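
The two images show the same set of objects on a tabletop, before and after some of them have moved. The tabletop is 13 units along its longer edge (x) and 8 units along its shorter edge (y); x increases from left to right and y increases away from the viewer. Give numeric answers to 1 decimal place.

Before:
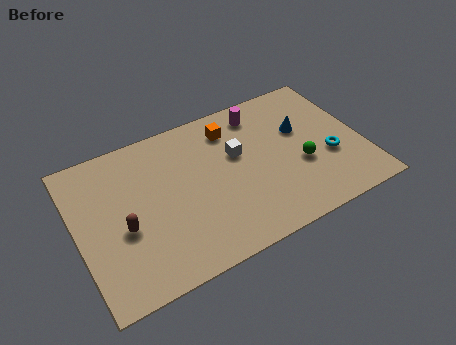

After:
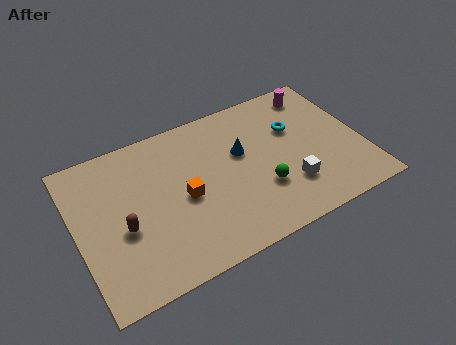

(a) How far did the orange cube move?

3.7

From (7.3, 6.4) to (4.8, 3.7), the orange cube covered √(2.5² + 2.7²) ≈ 3.7 units.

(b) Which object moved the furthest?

the orange cube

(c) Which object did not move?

the brown capsule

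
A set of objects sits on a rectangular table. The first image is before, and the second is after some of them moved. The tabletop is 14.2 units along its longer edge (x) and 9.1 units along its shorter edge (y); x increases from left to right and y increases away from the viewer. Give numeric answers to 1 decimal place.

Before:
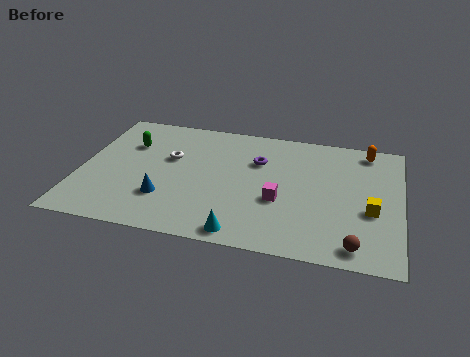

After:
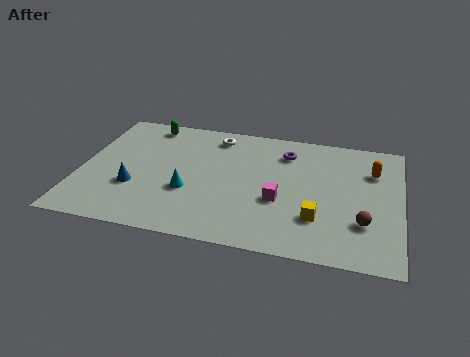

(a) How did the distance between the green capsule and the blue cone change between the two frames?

+0.7

Before: roughly 4.2 units apart; after: 4.9. That's 0.7 units further apart.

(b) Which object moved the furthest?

the cyan cone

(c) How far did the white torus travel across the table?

2.8

The white torus was near (3.9, 5.6) before and (5.8, 7.7) after, so it travelled √(1.9² + 2.1²) ≈ 2.8 units.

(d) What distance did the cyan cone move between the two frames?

3.5

The cyan cone was near (7.4, 0.9) before and (4.9, 3.3) after, so it travelled √(2.5² + 2.4²) ≈ 3.5 units.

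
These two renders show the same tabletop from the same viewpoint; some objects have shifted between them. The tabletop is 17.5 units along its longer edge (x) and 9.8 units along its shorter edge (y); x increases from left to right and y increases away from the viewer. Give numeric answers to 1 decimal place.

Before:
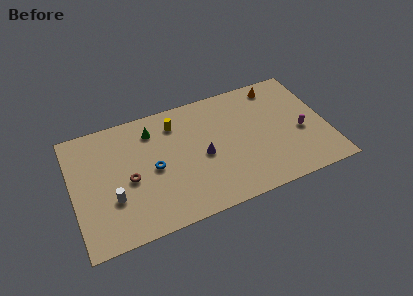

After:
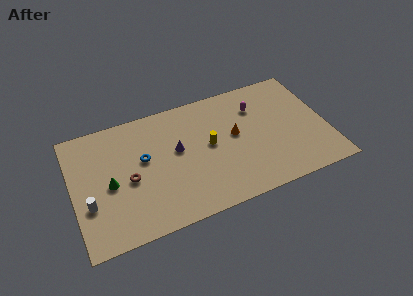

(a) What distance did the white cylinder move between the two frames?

1.6

From (2.6, 3.3) to (1.0, 3.4), the white cylinder covered √(1.6² + 0.1²) ≈ 1.6 units.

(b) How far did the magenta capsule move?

4.2

The magenta capsule moved from about (15.7, 4.1) to (12.9, 7.2), a distance of √(2.8² + 3.1²) ≈ 4.2.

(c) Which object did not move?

the brown torus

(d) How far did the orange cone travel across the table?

4.5

From (14.5, 8.5) to (11.2, 5.4), the orange cone covered √(3.3² + 3.1²) ≈ 4.5 units.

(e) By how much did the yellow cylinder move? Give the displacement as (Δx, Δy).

(2.1, -2.6)

The yellow cylinder was at about (7.3, 7.8) and moved to about (9.4, 5.2).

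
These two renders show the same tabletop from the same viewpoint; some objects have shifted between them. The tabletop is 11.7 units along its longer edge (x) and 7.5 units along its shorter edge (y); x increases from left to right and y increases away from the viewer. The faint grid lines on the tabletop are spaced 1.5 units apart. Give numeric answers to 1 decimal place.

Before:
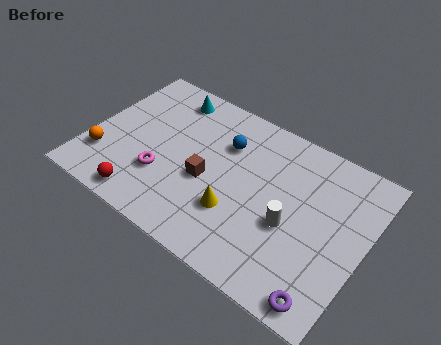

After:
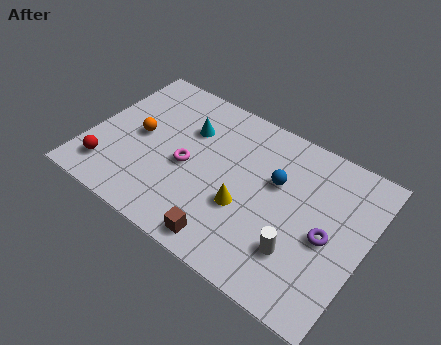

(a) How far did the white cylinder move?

1.1

From (8.7, 3.1) to (9.2, 2.1), the white cylinder covered √(0.5² + 1.0²) ≈ 1.1 units.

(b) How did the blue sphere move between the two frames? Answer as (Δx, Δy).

(2.3, -0.6)

The blue sphere was at about (5.5, 5.3) and moved to about (7.8, 4.7).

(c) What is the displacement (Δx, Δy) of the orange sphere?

(1.2, 1.8)

The orange sphere started near (0.8, 2.0) and ended near (2.0, 3.8).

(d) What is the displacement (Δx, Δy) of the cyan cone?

(1.1, -1.2)

From the two frames, the cyan cone sits at roughly (2.8, 6.4) before and (3.9, 5.2) after.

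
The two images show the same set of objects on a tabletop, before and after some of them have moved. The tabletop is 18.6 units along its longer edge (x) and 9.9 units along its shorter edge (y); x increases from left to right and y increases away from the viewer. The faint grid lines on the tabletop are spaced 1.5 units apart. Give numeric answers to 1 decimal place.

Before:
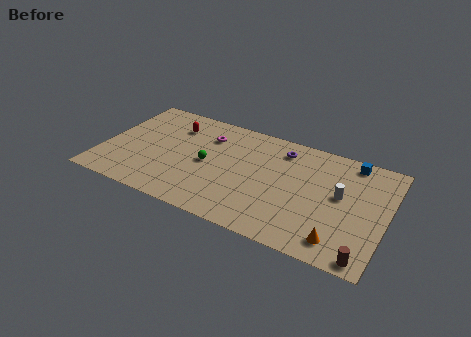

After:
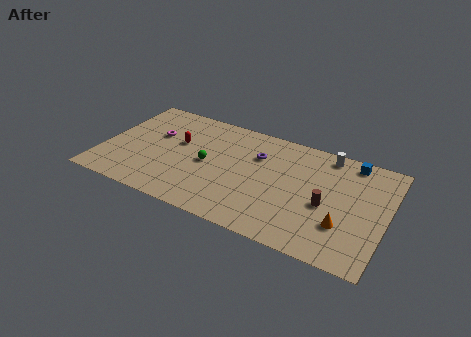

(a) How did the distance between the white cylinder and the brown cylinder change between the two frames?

-0.5

The distance was about 5.0 in the first image and 4.5 in the second, so they moved 0.5 units closer together.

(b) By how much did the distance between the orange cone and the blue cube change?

-1.4

They were about 7.2 units apart before and 5.8 after — 1.4 units closer together.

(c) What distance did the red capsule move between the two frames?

1.6

The red capsule moved from about (4.3, 7.5) to (4.8, 6.0), a distance of √(0.5² + 1.5²) ≈ 1.6.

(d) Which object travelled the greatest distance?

the brown cylinder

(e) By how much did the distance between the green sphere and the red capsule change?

-1.3

The distance was about 3.7 in the first image and 2.4 in the second, so they moved 1.3 units closer together.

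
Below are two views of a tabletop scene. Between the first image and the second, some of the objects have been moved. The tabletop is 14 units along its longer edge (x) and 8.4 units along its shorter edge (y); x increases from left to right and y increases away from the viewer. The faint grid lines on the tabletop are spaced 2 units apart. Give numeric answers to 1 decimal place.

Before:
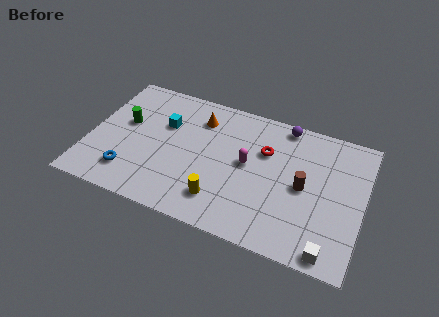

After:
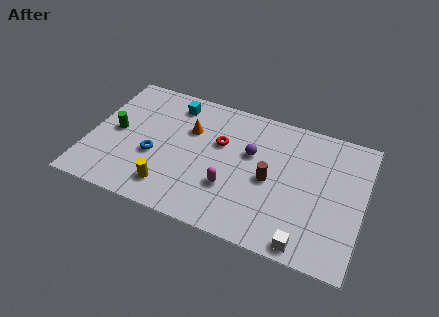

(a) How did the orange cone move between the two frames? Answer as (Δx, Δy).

(-0.4, -0.9)

The orange cone started near (5.4, 6.5) and ended near (5.0, 5.6).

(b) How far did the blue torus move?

1.9

The blue torus was near (2.3, 1.8) before and (3.4, 3.3) after, so it travelled √(1.1² + 1.5²) ≈ 1.9 units.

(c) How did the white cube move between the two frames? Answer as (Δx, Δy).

(-1.2, 0.0)

The white cube started near (12.6, 0.8) and ended near (11.4, 0.8).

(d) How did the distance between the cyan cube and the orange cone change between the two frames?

-0.3

Before: roughly 2.0 units apart; after: 1.7. That's 0.3 units closer together.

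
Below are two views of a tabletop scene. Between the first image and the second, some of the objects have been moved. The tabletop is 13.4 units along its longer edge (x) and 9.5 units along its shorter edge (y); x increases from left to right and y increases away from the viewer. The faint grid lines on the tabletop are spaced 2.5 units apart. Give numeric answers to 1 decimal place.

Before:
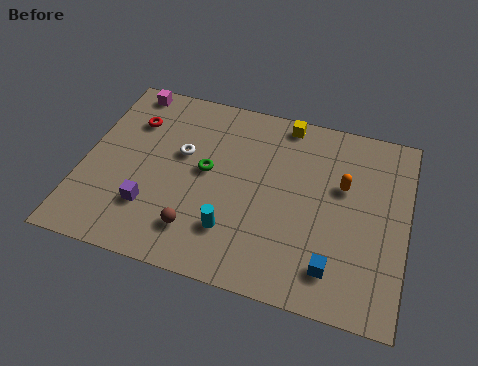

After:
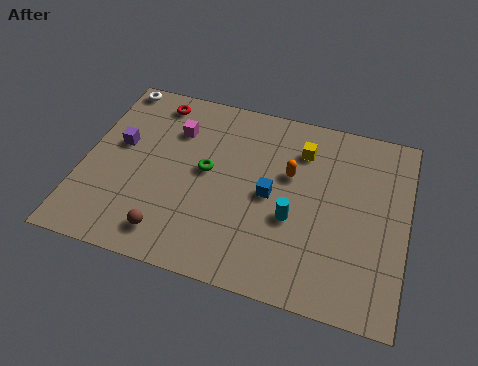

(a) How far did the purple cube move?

3.3

From (3.0, 2.6) to (1.4, 5.5), the purple cube covered √(1.6² + 2.9²) ≈ 3.3 units.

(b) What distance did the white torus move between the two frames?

4.4

From (4.0, 5.7) to (0.8, 8.7), the white torus covered √(3.2² + 3.0²) ≈ 4.4 units.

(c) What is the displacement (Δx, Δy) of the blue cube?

(-2.8, 2.8)

The blue cube was at about (10.6, 1.8) and moved to about (7.8, 4.6).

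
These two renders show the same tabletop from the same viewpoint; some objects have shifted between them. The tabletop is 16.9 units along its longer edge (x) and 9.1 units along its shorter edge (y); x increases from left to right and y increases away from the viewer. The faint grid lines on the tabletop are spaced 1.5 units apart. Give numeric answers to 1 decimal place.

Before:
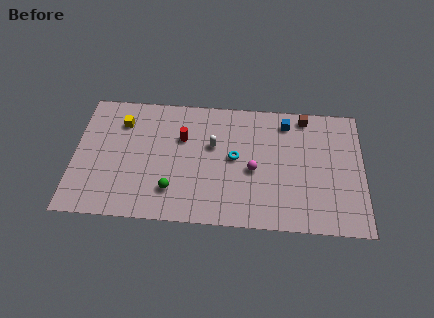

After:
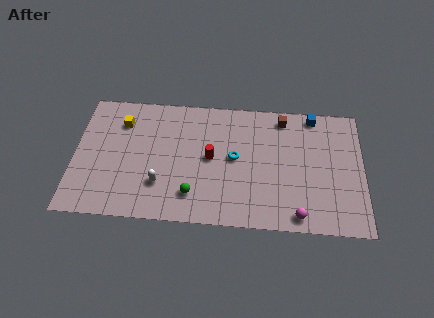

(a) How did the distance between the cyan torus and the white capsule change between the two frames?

+3.3

Before: roughly 1.5 units apart; after: 4.8. That's 3.3 units further apart.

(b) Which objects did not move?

the yellow cube and the cyan torus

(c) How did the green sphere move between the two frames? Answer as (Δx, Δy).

(1.2, -0.2)

From the two frames, the green sphere sits at roughly (5.8, 2.2) before and (7.0, 2.0) after.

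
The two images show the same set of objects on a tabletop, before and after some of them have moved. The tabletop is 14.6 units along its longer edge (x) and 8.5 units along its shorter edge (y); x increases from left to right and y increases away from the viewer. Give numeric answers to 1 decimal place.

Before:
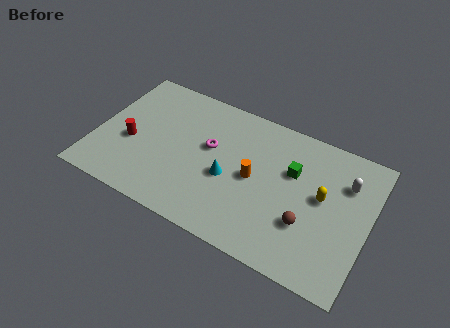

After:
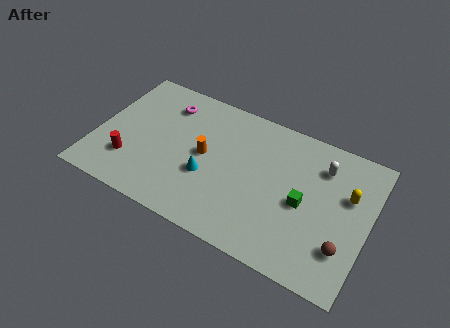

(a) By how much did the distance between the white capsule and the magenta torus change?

+1.2

Before: roughly 7.3 units apart; after: 8.5. That's 1.2 units further apart.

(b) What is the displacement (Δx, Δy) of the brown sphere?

(2.0, -0.5)

The brown sphere started near (11.5, 2.8) and ended near (13.5, 2.3).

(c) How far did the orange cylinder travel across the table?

2.7

The orange cylinder moved from about (8.5, 4.2) to (5.8, 4.4), a distance of √(2.7² + 0.2²) ≈ 2.7.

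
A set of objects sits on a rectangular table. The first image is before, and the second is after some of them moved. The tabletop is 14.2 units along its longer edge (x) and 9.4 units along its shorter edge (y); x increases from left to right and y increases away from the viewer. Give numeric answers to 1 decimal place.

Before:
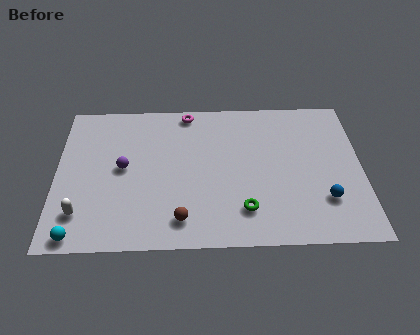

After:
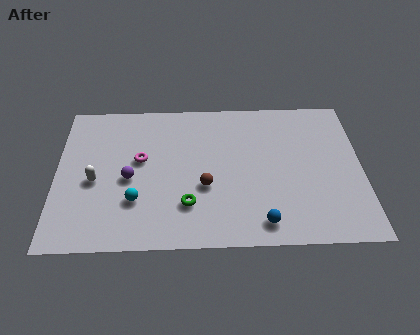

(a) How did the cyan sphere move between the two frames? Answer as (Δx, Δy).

(2.6, 2.0)

The cyan sphere was at about (1.1, 0.8) and moved to about (3.7, 2.8).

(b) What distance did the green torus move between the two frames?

2.6

The green torus moved from about (8.7, 2.1) to (6.1, 2.5), a distance of √(2.6² + 0.4²) ≈ 2.6.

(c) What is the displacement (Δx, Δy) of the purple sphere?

(0.3, -0.7)

From the two frames, the purple sphere sits at roughly (3.1, 4.9) before and (3.4, 4.2) after.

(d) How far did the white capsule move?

2.1

The white capsule moved from about (1.2, 2.1) to (1.8, 4.1), a distance of √(0.6² + 2.0²) ≈ 2.1.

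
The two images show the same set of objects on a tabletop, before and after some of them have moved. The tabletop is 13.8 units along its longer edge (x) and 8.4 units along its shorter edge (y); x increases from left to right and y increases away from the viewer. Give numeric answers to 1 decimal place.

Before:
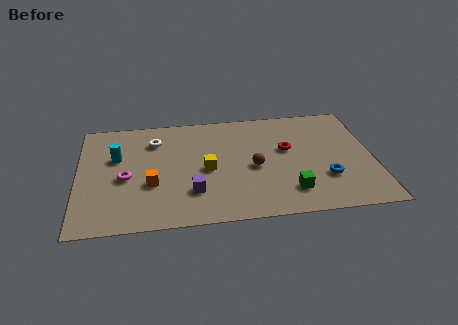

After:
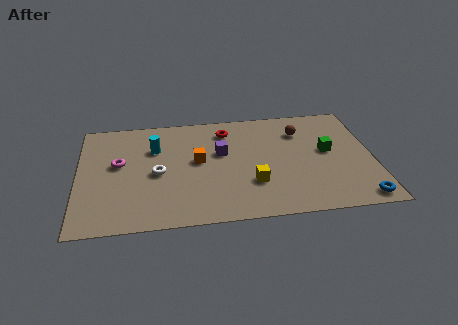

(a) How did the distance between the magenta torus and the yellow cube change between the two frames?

+2.8

The distance was about 3.8 in the first image and 6.6 in the second, so they moved 2.8 units further apart.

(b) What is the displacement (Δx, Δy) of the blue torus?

(1.5, -1.7)

The blue torus was at about (11.5, 2.6) and moved to about (13.0, 0.9).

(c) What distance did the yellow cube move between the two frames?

2.5

The yellow cube moved from about (6.0, 3.9) to (8.1, 2.6), a distance of √(2.1² + 1.3²) ≈ 2.5.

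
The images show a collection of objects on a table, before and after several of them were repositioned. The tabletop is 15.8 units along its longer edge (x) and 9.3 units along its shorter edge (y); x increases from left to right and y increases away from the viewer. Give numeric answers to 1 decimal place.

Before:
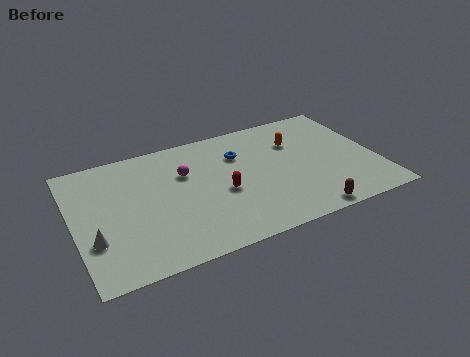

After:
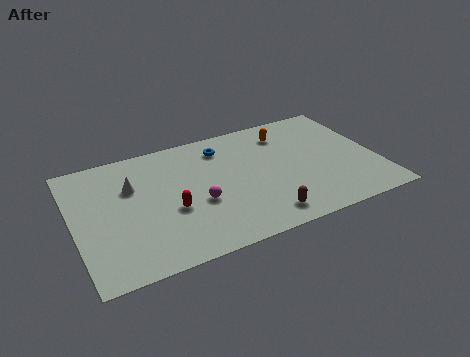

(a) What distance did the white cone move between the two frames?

3.9

From (0.9, 3.0) to (3.1, 6.2), the white cone covered √(2.2² + 3.2²) ≈ 3.9 units.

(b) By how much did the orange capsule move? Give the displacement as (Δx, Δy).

(-0.4, 0.9)

The orange capsule started near (11.8, 6.5) and ended near (11.4, 7.4).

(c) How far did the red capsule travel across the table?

2.7

The red capsule moved from about (7.6, 4.0) to (4.9, 3.7), a distance of √(2.7² + 0.3²) ≈ 2.7.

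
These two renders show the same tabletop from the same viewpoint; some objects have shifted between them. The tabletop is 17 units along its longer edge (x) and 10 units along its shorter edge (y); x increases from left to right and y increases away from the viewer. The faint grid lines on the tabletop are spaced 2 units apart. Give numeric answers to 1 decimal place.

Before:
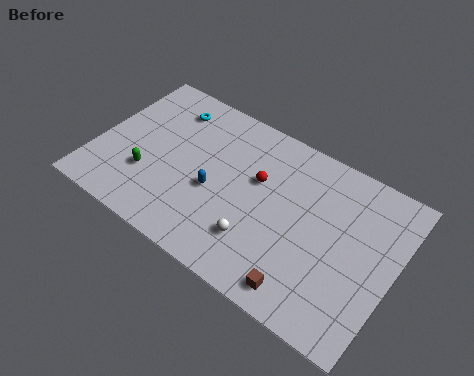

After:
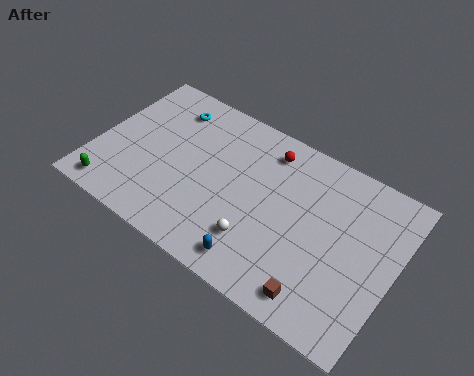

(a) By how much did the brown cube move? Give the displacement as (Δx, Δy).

(0.8, 0.1)

From the two frames, the brown cube sits at roughly (12.6, 1.3) before and (13.4, 1.4) after.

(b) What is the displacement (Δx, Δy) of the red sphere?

(0.2, 2.1)

From the two frames, the red sphere sits at roughly (9.1, 6.2) before and (9.3, 8.3) after.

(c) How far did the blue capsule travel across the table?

4.1

The blue capsule was near (6.9, 4.2) before and (9.9, 1.4) after, so it travelled √(3.0² + 2.8²) ≈ 4.1 units.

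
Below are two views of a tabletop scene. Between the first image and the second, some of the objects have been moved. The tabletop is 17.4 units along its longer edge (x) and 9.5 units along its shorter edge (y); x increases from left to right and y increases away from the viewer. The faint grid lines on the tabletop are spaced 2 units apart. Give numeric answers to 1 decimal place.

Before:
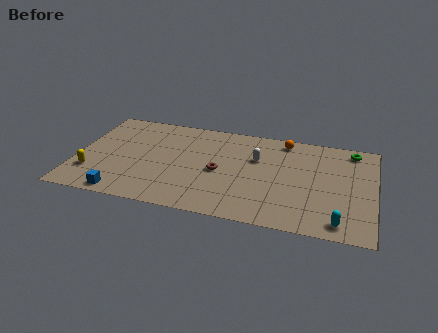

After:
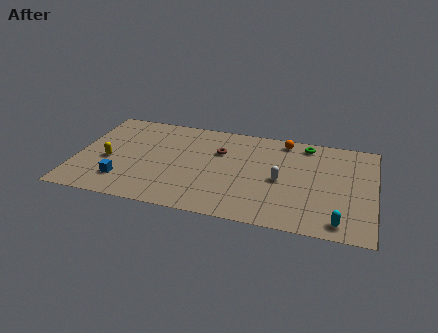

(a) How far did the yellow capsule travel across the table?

1.7

From (1.0, 2.6) to (1.9, 4.0), the yellow capsule covered √(0.9² + 1.4²) ≈ 1.7 units.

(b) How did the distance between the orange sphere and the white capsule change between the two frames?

+1.3

The distance was about 2.7 in the first image and 4.0 in the second, so they moved 1.3 units further apart.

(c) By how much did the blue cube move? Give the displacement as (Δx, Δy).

(-0.1, 1.3)

The blue cube started near (3.0, 0.9) and ended near (2.9, 2.2).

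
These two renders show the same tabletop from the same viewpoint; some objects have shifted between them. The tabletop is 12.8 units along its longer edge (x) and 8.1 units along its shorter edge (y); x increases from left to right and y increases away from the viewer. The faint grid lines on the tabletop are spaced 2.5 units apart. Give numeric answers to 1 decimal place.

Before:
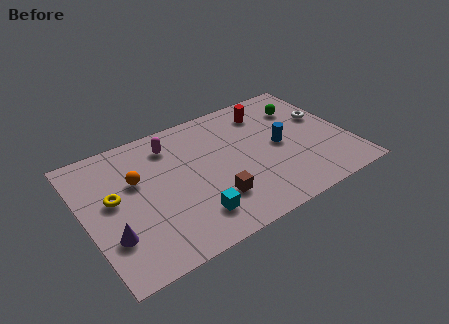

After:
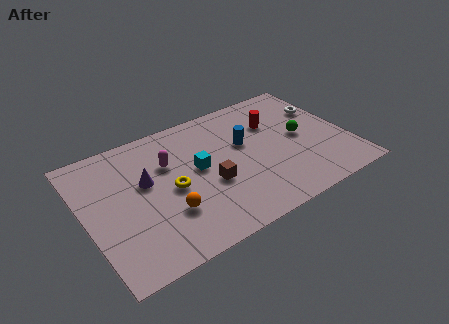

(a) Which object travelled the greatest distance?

the purple cone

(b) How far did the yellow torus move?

2.8

From (1.4, 4.5) to (4.1, 3.8), the yellow torus covered √(2.7² + 0.7²) ≈ 2.8 units.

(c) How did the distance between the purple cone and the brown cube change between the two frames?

-1.6

They were about 4.9 units apart before and 3.3 after — 1.6 units closer together.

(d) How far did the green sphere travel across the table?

1.9

From (11.0, 6.0) to (10.6, 4.1), the green sphere covered √(0.4² + 1.9²) ≈ 1.9 units.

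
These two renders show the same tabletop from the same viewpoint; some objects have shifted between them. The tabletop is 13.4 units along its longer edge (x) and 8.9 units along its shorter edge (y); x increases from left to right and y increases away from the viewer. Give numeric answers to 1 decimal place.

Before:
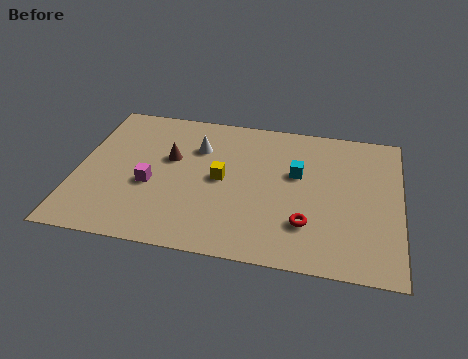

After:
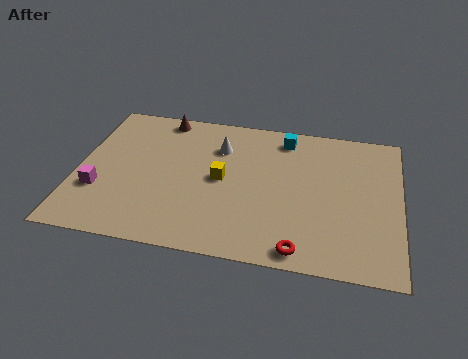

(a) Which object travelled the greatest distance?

the brown cone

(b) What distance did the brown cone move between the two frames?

2.6

The brown cone moved from about (3.8, 5.4) to (3.3, 8.0), a distance of √(0.5² + 2.6²) ≈ 2.6.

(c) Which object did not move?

the yellow cube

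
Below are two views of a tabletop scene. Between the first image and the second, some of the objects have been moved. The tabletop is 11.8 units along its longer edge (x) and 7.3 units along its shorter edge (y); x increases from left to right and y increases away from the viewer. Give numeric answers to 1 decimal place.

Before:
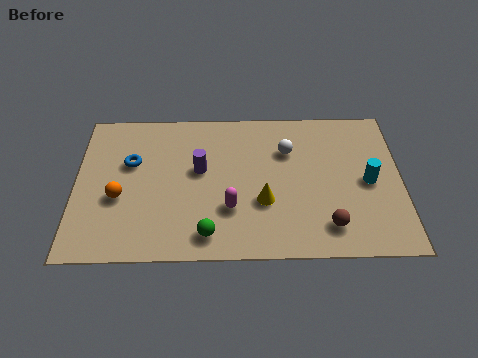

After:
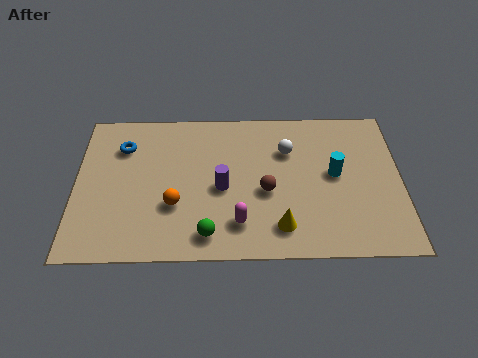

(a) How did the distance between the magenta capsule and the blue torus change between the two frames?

+1.4

They were about 4.3 units apart before and 5.7 after — 1.4 units further apart.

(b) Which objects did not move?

the white sphere and the green sphere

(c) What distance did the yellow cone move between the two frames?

1.3

The yellow cone moved from about (6.8, 2.6) to (7.4, 1.4), a distance of √(0.6² + 1.2²) ≈ 1.3.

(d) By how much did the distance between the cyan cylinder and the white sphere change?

-1.2

Before: roughly 3.3 units apart; after: 2.1. That's 1.2 units closer together.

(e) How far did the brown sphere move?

2.8

From (9.1, 1.4) to (6.9, 3.1), the brown sphere covered √(2.2² + 1.7²) ≈ 2.8 units.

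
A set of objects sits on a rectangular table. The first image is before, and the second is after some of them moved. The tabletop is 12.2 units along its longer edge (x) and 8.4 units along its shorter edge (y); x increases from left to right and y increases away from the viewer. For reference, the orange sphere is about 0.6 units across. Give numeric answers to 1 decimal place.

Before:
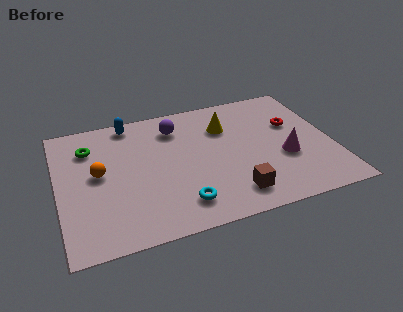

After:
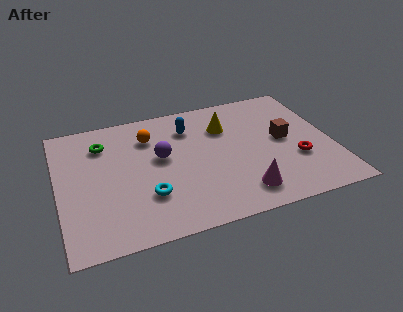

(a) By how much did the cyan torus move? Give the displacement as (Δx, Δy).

(-1.4, 0.9)

From the two frames, the cyan torus sits at roughly (5.2, 1.6) before and (3.8, 2.5) after.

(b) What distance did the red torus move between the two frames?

2.4

The red torus moved from about (10.6, 5.3) to (10.5, 2.9), a distance of √(0.1² + 2.4²) ≈ 2.4.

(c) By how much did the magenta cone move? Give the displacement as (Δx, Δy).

(-2.1, -1.7)

The magenta cone started near (10.0, 3.2) and ended near (7.9, 1.5).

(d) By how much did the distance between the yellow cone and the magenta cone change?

+0.8

They were about 3.7 units apart before and 4.5 after — 0.8 units further apart.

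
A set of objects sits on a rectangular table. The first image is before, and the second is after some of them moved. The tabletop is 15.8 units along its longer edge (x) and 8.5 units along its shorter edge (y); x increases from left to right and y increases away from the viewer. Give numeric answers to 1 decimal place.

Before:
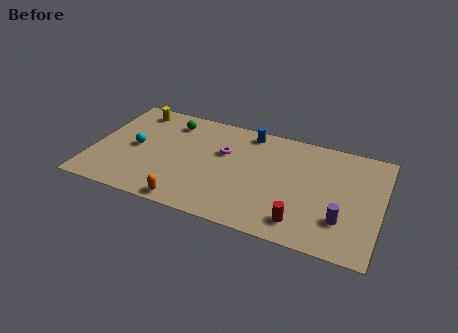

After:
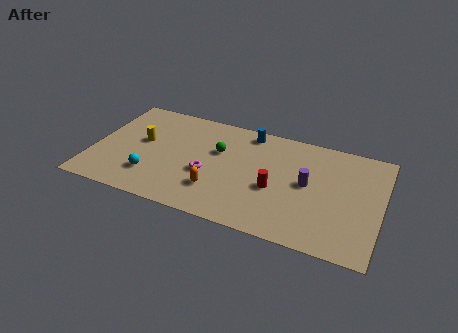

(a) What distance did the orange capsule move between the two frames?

2.1

From (5.6, 0.8) to (7.0, 2.3), the orange capsule covered √(1.4² + 1.5²) ≈ 2.1 units.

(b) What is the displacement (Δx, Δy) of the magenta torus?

(-0.7, -2.0)

From the two frames, the magenta torus sits at roughly (7.1, 5.4) before and (6.4, 3.4) after.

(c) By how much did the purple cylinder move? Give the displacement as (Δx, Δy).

(-2.0, 2.1)

The purple cylinder was at about (13.8, 2.4) and moved to about (11.8, 4.5).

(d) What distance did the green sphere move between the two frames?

3.2

The green sphere moved from about (4.0, 6.9) to (6.8, 5.4), a distance of √(2.8² + 1.5²) ≈ 3.2.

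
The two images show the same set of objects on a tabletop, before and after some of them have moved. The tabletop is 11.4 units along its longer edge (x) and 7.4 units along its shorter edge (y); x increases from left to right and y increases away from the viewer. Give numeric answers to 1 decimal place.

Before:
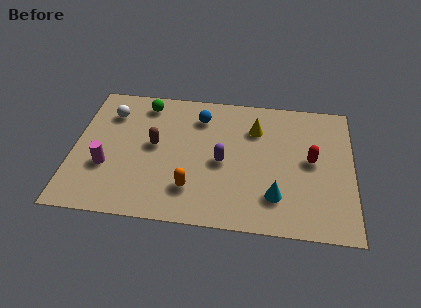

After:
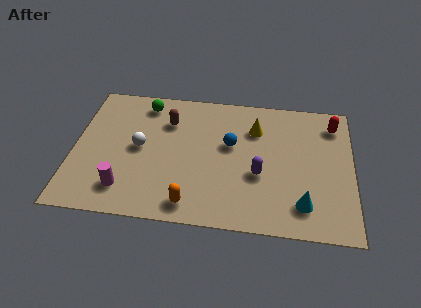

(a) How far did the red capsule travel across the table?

2.3

From (9.7, 3.9) to (10.6, 6.0), the red capsule covered √(0.9² + 2.1²) ≈ 2.3 units.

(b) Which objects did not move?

the green sphere and the yellow cone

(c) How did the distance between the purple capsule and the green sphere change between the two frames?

+1.5

Before: roughly 4.4 units apart; after: 5.9. That's 1.5 units further apart.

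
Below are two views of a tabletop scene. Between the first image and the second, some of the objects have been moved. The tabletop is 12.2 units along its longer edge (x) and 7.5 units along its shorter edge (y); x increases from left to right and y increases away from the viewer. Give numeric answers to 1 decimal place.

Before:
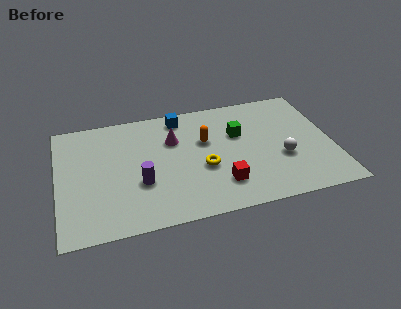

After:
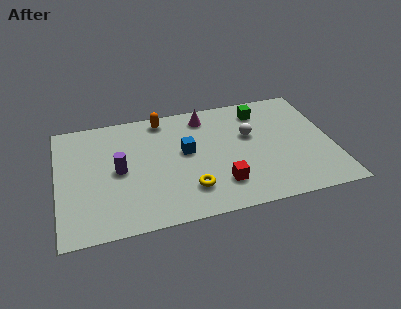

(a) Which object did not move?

the red cube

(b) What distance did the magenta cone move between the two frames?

1.9

From (5.2, 5.1) to (6.7, 6.3), the magenta cone covered √(1.5² + 1.2²) ≈ 1.9 units.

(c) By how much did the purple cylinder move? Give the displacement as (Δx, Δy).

(-0.9, 1.0)

The purple cylinder was at about (3.6, 2.7) and moved to about (2.7, 3.7).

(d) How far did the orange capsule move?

2.6

The orange capsule was near (6.6, 4.7) before and (4.8, 6.6) after, so it travelled √(1.8² + 1.9²) ≈ 2.6 units.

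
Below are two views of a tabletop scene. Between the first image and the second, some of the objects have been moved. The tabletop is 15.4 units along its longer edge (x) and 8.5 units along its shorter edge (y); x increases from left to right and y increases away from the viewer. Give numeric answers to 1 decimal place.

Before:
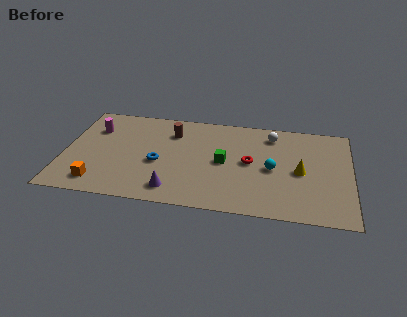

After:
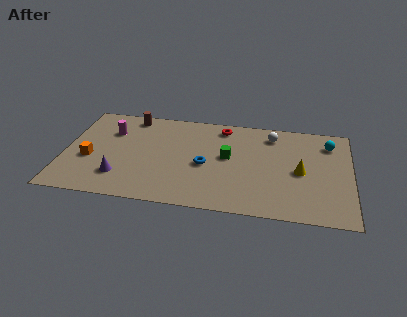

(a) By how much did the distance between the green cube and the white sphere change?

-0.5

The distance was about 3.8 in the first image and 3.3 in the second, so they moved 0.5 units closer together.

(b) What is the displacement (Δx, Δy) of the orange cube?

(-0.6, 2.0)

From the two frames, the orange cube sits at roughly (2.0, 1.4) before and (1.4, 3.4) after.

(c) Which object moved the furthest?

the cyan sphere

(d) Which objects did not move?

the yellow cone and the white sphere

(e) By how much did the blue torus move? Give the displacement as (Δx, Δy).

(2.5, 0.2)

The blue torus was at about (5.1, 3.6) and moved to about (7.6, 3.8).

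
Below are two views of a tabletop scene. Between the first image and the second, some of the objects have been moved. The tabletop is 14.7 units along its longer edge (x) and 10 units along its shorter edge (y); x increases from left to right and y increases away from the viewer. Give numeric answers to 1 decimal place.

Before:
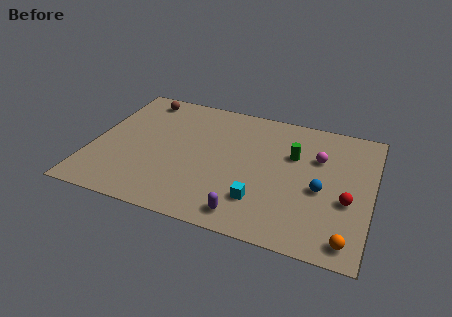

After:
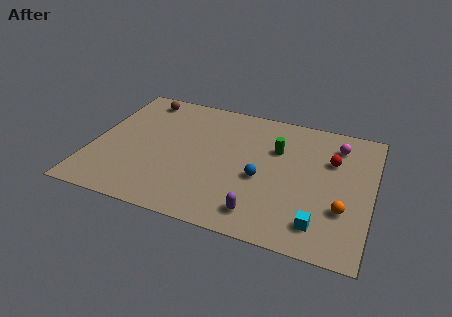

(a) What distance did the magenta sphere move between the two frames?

1.6

The magenta sphere was near (11.8, 6.7) before and (12.7, 8.0) after, so it travelled √(0.9² + 1.3²) ≈ 1.6 units.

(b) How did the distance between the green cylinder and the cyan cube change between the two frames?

+1.3

Before: roughly 4.2 units apart; after: 5.5. That's 1.3 units further apart.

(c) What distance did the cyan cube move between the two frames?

3.2

The cyan cube was near (9.1, 2.5) before and (12.2, 1.8) after, so it travelled √(3.1² + 0.7²) ≈ 3.2 units.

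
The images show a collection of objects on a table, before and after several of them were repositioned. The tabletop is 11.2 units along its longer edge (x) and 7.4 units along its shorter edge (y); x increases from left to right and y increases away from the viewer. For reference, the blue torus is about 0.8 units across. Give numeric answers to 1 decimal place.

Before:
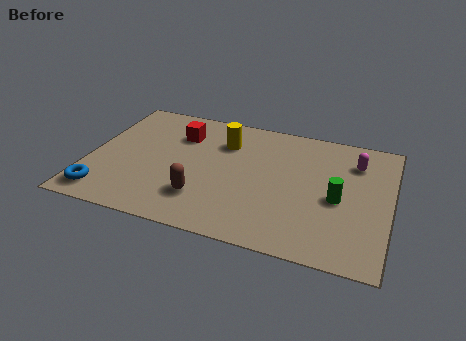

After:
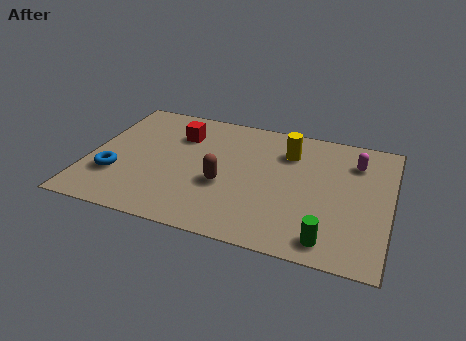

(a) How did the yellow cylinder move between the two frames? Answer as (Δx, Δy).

(2.4, 0.1)

The yellow cylinder was at about (4.9, 5.4) and moved to about (7.3, 5.5).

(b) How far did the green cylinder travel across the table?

2.3

From (9.3, 3.3) to (9.1, 1.0), the green cylinder covered √(0.2² + 2.3²) ≈ 2.3 units.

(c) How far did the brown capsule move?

1.2

From (4.4, 1.9) to (5.1, 2.9), the brown capsule covered √(0.7² + 1.0²) ≈ 1.2 units.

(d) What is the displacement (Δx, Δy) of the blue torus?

(0.3, 1.2)

The blue torus started near (0.8, 1.1) and ended near (1.1, 2.3).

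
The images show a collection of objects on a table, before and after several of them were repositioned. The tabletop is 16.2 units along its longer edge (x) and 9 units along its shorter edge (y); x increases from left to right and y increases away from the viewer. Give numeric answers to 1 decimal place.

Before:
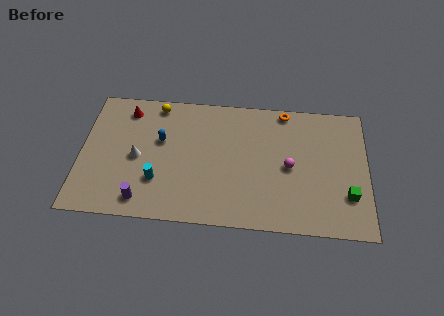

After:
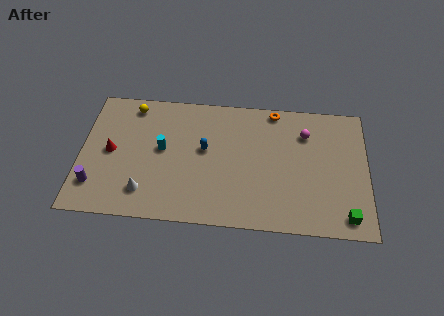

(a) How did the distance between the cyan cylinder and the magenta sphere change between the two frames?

+0.7

The distance was about 7.6 in the first image and 8.3 in the second, so they moved 0.7 units further apart.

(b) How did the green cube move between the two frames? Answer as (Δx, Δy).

(-0.1, -1.4)

From the two frames, the green cube sits at roughly (15.1, 2.6) before and (15.0, 1.2) after.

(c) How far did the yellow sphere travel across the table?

1.4

The yellow sphere was near (4.2, 8.0) before and (2.8, 7.8) after, so it travelled √(1.4² + 0.2²) ≈ 1.4 units.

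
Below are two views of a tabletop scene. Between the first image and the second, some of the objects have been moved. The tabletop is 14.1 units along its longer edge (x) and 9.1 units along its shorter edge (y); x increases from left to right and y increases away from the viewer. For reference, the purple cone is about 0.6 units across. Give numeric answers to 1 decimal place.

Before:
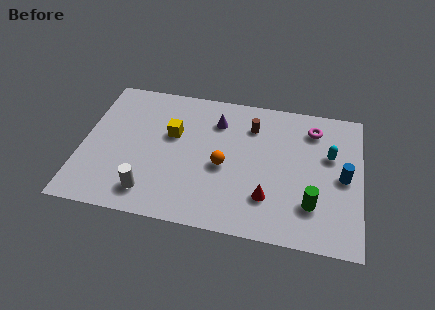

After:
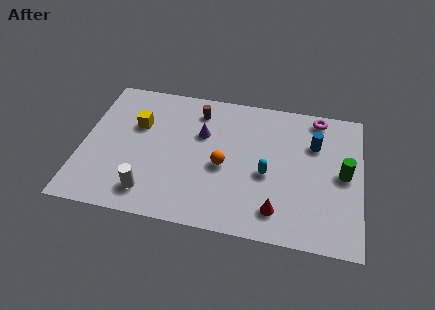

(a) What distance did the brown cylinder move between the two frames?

2.8

The brown cylinder moved from about (8.5, 6.9) to (5.7, 7.4), a distance of √(2.8² + 0.5²) ≈ 2.8.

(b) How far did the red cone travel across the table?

0.9

The red cone moved from about (9.5, 2.4) to (10.0, 1.7), a distance of √(0.5² + 0.7²) ≈ 0.9.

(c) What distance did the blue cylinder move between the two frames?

2.4

The blue cylinder moved from about (13.2, 4.4) to (11.7, 6.3), a distance of √(1.5² + 1.9²) ≈ 2.4.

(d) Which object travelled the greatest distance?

the cyan capsule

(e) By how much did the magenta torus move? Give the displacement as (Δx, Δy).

(0.2, 0.8)

From the two frames, the magenta torus sits at roughly (11.6, 7.3) before and (11.8, 8.1) after.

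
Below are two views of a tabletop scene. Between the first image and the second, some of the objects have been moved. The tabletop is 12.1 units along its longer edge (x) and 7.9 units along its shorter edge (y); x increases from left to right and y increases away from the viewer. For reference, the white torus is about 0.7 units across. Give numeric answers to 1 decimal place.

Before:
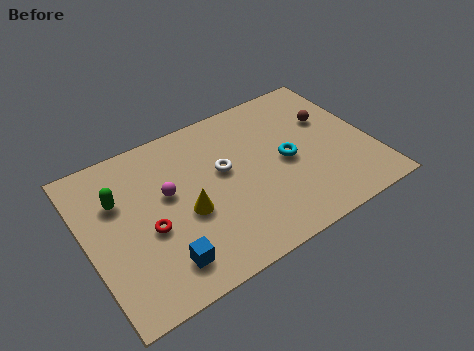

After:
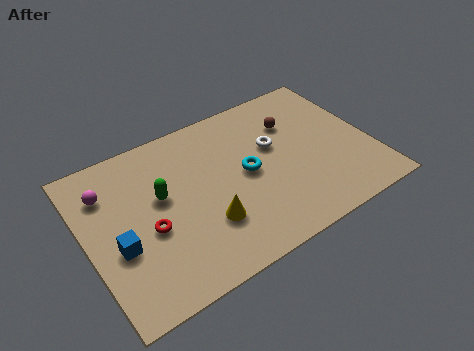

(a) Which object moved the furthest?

the magenta sphere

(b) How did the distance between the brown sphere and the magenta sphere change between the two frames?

+0.9

Before: roughly 7.1 units apart; after: 8.0. That's 0.9 units further apart.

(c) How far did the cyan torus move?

1.7

From (8.5, 3.8) to (6.8, 4.0), the cyan torus covered √(1.7² + 0.2²) ≈ 1.7 units.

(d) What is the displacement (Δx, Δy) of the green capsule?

(1.7, -0.7)

The green capsule started near (1.5, 5.3) and ended near (3.2, 4.6).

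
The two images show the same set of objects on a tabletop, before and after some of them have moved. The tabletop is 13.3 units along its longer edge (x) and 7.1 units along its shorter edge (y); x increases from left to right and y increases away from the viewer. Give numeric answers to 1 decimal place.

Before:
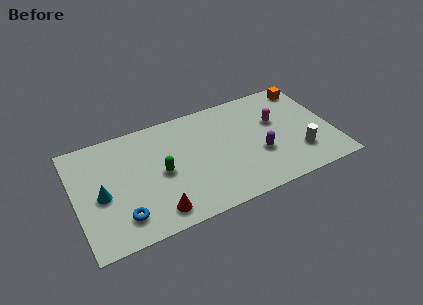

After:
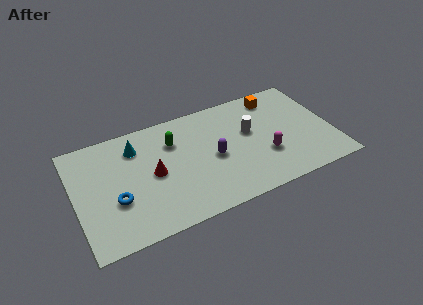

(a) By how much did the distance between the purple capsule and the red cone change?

-2.6

They were about 5.7 units apart before and 3.1 after — 2.6 units closer together.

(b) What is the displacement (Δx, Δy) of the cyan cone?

(2.0, 2.3)

The cyan cone was at about (1.3, 3.2) and moved to about (3.3, 5.5).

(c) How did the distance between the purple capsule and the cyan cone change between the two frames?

-3.7

Before: roughly 8.1 units apart; after: 4.4. That's 3.7 units closer together.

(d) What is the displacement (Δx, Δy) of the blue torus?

(-0.2, 1.1)

The blue torus started near (2.2, 1.5) and ended near (2.0, 2.6).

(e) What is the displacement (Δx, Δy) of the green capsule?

(0.8, 1.7)

The green capsule started near (4.4, 3.4) and ended near (5.2, 5.1).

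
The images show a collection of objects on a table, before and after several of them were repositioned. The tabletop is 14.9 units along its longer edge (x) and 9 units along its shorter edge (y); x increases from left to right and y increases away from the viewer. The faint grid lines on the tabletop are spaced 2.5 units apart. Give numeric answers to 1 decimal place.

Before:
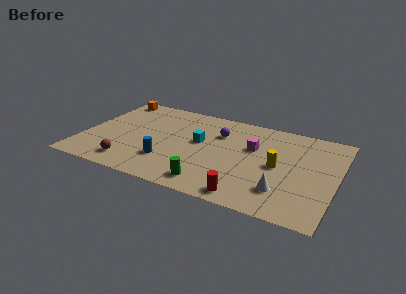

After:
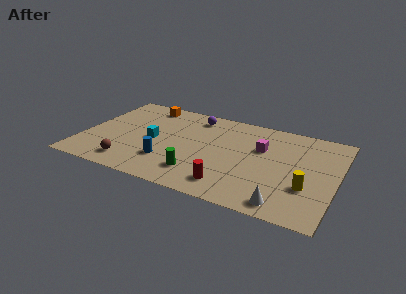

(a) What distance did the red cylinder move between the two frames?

1.3

The red cylinder was near (10.1, 1.0) before and (9.0, 1.6) after, so it travelled √(1.1² + 0.6²) ≈ 1.3 units.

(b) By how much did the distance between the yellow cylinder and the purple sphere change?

+4.3

The distance was about 4.2 in the first image and 8.5 in the second, so they moved 4.3 units further apart.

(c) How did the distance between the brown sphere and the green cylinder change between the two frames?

-0.8

Before: roughly 4.8 units apart; after: 4.0. That's 0.8 units closer together.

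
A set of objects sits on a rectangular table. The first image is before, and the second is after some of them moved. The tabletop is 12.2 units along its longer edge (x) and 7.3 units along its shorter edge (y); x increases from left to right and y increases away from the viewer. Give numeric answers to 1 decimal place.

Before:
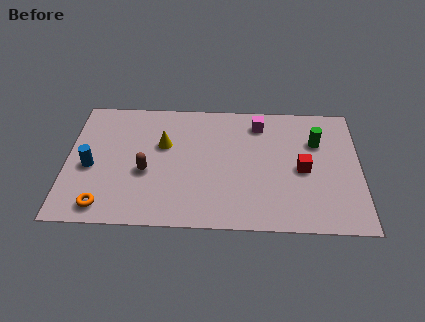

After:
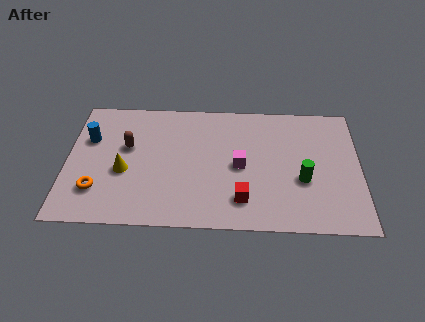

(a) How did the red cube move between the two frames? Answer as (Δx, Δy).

(-2.5, -1.8)

The red cube started near (9.8, 3.4) and ended near (7.3, 1.6).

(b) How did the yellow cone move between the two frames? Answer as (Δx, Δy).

(-1.6, -1.6)

From the two frames, the yellow cone sits at roughly (4.0, 4.6) before and (2.4, 3.0) after.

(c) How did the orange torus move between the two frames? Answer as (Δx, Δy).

(-0.3, 0.9)

From the two frames, the orange torus sits at roughly (1.6, 1.0) before and (1.3, 1.9) after.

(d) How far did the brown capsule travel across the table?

1.6

The brown capsule moved from about (3.3, 3.0) to (2.5, 4.4), a distance of √(0.8² + 1.4²) ≈ 1.6.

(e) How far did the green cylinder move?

2.3

From (10.4, 5.0) to (9.8, 2.8), the green cylinder covered √(0.6² + 2.2²) ≈ 2.3 units.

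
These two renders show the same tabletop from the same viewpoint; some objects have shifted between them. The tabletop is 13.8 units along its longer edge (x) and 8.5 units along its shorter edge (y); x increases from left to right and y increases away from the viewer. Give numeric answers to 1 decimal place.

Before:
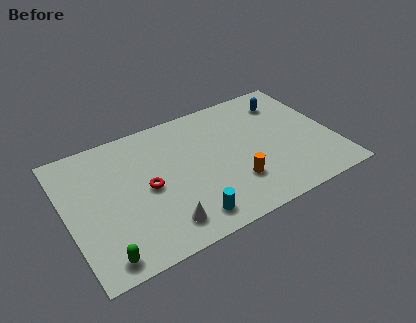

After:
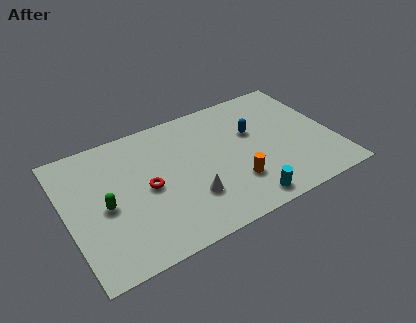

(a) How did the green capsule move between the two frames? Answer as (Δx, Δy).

(0.5, 2.9)

The green capsule was at about (1.4, 1.0) and moved to about (1.9, 3.9).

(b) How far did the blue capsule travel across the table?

2.4

The blue capsule moved from about (11.8, 6.7) to (9.8, 5.3), a distance of √(2.0² + 1.4²) ≈ 2.4.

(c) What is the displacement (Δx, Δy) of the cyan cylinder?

(2.9, -0.3)

The cyan cylinder was at about (5.8, 1.3) and moved to about (8.7, 1.0).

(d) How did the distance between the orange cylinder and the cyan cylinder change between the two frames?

-1.4

Before: roughly 2.8 units apart; after: 1.4. That's 1.4 units closer together.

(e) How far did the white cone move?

1.9

The white cone moved from about (4.5, 1.5) to (6.1, 2.5), a distance of √(1.6² + 1.0²) ≈ 1.9.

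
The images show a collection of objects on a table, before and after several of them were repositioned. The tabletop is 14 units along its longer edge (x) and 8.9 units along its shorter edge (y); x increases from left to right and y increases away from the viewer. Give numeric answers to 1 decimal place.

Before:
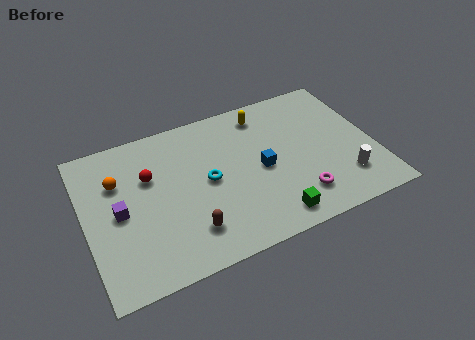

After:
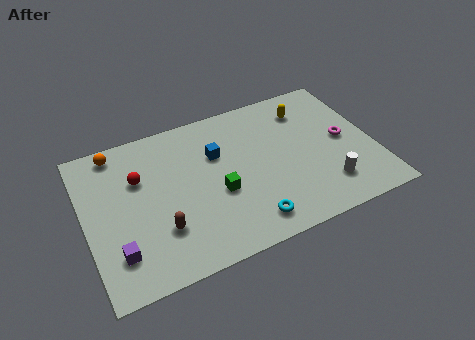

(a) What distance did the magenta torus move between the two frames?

3.7

The magenta torus moved from about (10.0, 1.9) to (12.6, 4.5), a distance of √(2.6² + 2.6²) ≈ 3.7.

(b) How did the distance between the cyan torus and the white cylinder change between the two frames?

-2.9

They were about 6.8 units apart before and 3.9 after — 2.9 units closer together.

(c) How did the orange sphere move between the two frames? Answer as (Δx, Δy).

(0.1, 1.8)

The orange sphere started near (1.7, 6.1) and ended near (1.8, 7.9).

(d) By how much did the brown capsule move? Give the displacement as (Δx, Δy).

(-1.3, 0.6)

The brown capsule was at about (4.7, 2.0) and moved to about (3.4, 2.6).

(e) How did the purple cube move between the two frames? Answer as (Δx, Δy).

(-0.3, -2.2)

The purple cube was at about (1.6, 4.3) and moved to about (1.3, 2.1).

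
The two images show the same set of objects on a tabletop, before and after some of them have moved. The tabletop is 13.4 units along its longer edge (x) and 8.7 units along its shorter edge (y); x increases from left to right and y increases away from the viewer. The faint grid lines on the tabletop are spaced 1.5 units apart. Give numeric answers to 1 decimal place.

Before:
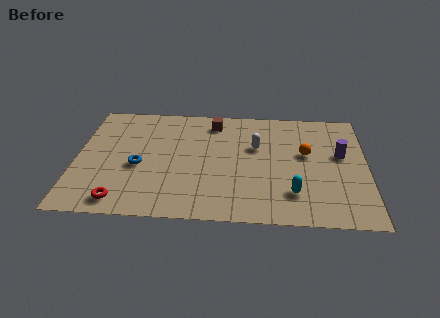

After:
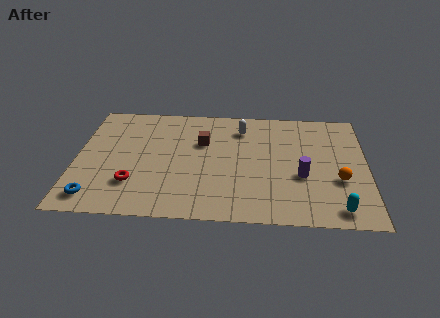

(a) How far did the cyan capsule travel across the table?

2.2

From (10.0, 2.1) to (12.0, 1.1), the cyan capsule covered √(2.0² + 1.0²) ≈ 2.2 units.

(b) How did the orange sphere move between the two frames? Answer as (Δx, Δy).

(1.5, -1.9)

The orange sphere started near (10.6, 5.1) and ended near (12.1, 3.2).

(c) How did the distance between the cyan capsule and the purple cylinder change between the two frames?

-0.9

They were about 3.7 units apart before and 2.8 after — 0.9 units closer together.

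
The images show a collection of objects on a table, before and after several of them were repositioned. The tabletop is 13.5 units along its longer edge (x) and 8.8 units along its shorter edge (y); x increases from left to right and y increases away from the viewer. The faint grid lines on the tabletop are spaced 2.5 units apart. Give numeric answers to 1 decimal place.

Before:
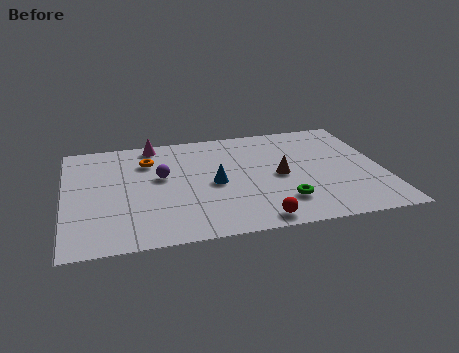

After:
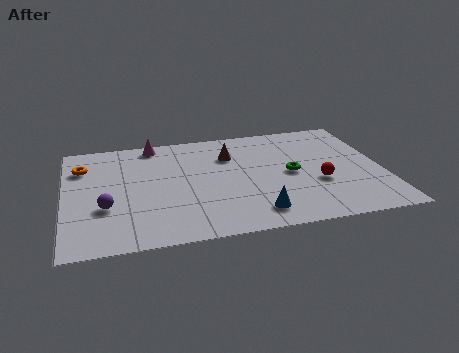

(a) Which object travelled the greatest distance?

the red sphere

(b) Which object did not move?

the magenta cone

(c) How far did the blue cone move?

3.1

The blue cone moved from about (6.3, 4.1) to (7.9, 1.5), a distance of √(1.6² + 2.6²) ≈ 3.1.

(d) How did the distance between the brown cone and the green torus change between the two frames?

+1.1

They were about 2.1 units apart before and 3.2 after — 1.1 units further apart.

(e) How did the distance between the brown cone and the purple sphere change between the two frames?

+1.2

Before: roughly 5.1 units apart; after: 6.3. That's 1.2 units further apart.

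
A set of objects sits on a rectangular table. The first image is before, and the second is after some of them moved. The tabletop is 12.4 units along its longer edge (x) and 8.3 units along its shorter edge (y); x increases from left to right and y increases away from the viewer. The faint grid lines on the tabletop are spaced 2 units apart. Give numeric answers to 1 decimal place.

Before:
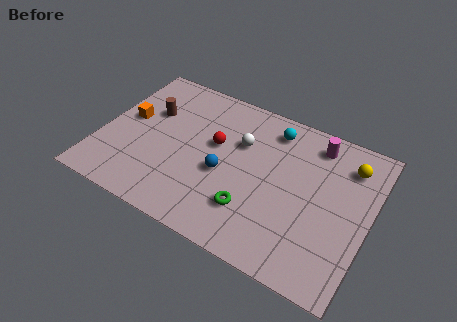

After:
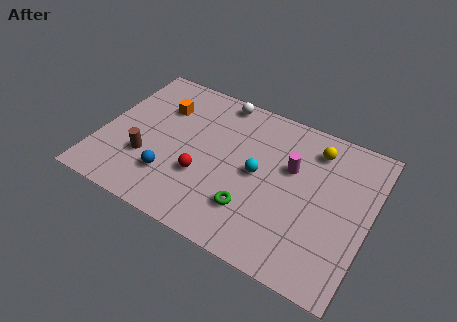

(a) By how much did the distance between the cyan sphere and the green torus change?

-2.7

The distance was about 4.7 in the first image and 2.0 in the second, so they moved 2.7 units closer together.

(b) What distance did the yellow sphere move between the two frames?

1.6

The yellow sphere was near (11.2, 6.5) before and (9.6, 6.7) after, so it travelled √(1.6² + 0.2²) ≈ 1.6 units.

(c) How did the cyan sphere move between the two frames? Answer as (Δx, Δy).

(-0.3, -2.7)

From the two frames, the cyan sphere sits at roughly (7.6, 6.9) before and (7.3, 4.2) after.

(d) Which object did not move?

the green torus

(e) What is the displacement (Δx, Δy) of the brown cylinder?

(0.3, -2.7)

The brown cylinder was at about (2.0, 5.4) and moved to about (2.3, 2.7).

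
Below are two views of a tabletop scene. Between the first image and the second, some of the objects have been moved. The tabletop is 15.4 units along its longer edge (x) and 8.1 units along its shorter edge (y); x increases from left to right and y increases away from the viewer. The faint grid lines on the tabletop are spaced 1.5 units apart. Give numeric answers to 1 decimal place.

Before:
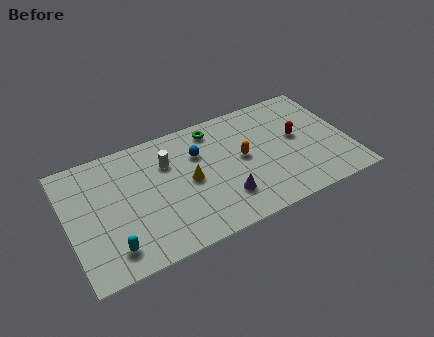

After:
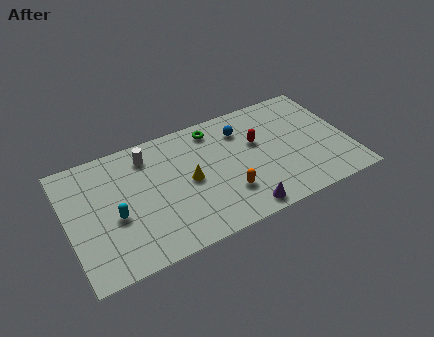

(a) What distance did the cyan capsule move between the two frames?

1.9

From (2.1, 1.5) to (2.5, 3.4), the cyan capsule covered √(0.4² + 1.9²) ≈ 1.9 units.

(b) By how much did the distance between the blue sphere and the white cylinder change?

+3.5

Before: roughly 1.7 units apart; after: 5.2. That's 3.5 units further apart.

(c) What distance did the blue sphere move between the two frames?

2.6

The blue sphere was near (7.3, 5.6) before and (9.8, 6.2) after, so it travelled √(2.5² + 0.6²) ≈ 2.6 units.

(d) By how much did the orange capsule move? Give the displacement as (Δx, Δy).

(-1.1, -2.0)

The orange capsule started near (9.6, 4.3) and ended near (8.5, 2.3).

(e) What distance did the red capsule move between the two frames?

2.3

From (12.7, 4.5) to (10.5, 5.0), the red capsule covered √(2.2² + 0.5²) ≈ 2.3 units.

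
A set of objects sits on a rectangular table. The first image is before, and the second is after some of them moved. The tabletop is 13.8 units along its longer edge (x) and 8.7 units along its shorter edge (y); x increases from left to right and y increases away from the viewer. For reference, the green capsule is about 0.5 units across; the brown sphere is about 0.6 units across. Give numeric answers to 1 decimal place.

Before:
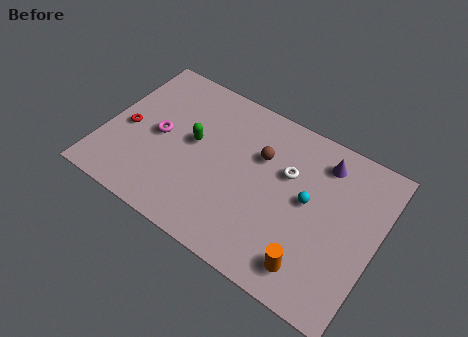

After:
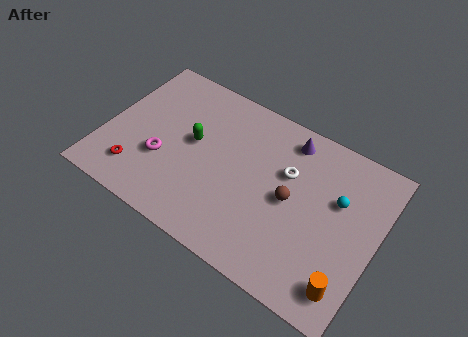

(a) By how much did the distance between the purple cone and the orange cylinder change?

+1.5

They were about 5.6 units apart before and 7.1 after — 1.5 units further apart.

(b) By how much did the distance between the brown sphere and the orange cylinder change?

-1.1

Before: roughly 5.4 units apart; after: 4.3. That's 1.1 units closer together.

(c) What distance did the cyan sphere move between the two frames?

1.6

The cyan sphere moved from about (10.3, 4.7) to (11.7, 5.5), a distance of √(1.4² + 0.8²) ≈ 1.6.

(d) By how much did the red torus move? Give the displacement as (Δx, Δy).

(0.9, -2.1)

The red torus started near (1.1, 3.9) and ended near (2.0, 1.8).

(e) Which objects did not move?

the green capsule and the white torus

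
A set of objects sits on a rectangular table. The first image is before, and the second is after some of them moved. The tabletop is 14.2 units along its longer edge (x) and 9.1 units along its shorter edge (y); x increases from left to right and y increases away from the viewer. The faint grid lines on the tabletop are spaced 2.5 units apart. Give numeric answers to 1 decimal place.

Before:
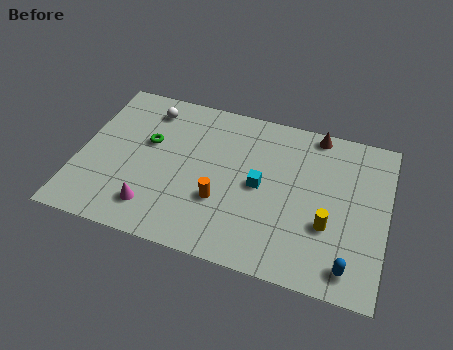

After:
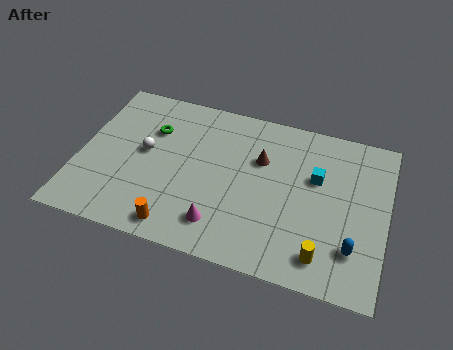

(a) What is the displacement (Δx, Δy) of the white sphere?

(0.1, -2.6)

The white sphere was at about (2.9, 7.5) and moved to about (3.0, 4.9).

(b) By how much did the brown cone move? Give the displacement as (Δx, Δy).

(-2.4, -2.3)

The brown cone was at about (10.7, 8.3) and moved to about (8.3, 6.0).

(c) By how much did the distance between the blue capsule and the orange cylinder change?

+1.7

They were about 6.3 units apart before and 8.0 after — 1.7 units further apart.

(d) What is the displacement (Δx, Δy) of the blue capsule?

(0.1, 1.0)

The blue capsule started near (12.7, 1.3) and ended near (12.8, 2.3).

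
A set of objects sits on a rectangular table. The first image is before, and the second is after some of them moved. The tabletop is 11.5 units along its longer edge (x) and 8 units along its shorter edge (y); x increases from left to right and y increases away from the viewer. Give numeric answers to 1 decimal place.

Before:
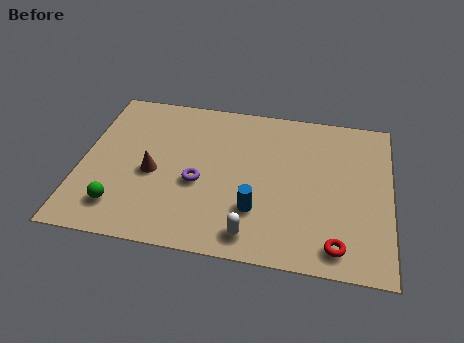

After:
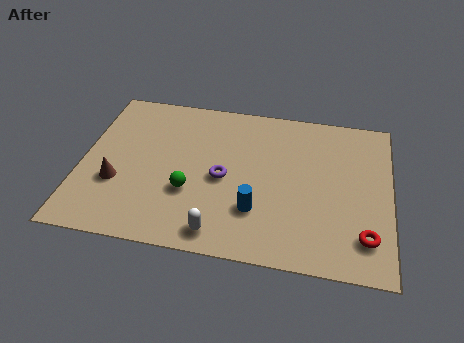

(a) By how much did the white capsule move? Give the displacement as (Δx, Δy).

(-1.2, -0.1)

From the two frames, the white capsule sits at roughly (6.5, 1.1) before and (5.3, 1.0) after.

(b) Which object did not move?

the blue cylinder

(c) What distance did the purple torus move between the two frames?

1.0

The purple torus was near (4.4, 3.3) before and (5.3, 3.7) after, so it travelled √(0.9² + 0.4²) ≈ 1.0 units.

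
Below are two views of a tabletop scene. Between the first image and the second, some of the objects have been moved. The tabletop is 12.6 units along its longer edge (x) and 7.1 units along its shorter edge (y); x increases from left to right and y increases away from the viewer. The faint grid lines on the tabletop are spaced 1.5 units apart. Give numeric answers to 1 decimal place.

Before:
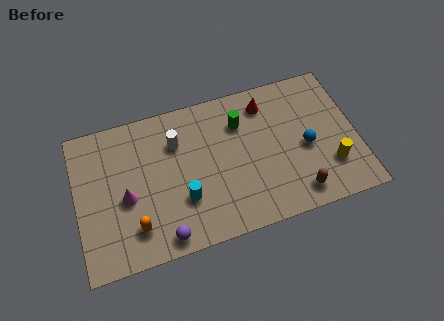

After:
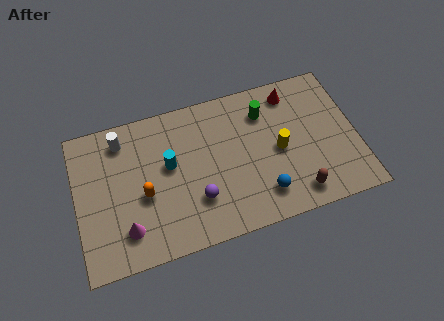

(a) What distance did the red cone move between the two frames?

1.2

The red cone moved from about (8.7, 5.8) to (9.9, 6.0), a distance of √(1.2² + 0.2²) ≈ 1.2.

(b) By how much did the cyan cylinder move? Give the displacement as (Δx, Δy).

(-0.5, 1.8)

From the two frames, the cyan cylinder sits at roughly (4.7, 2.3) before and (4.2, 4.1) after.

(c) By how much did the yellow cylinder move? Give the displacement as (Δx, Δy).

(-2.2, 1.4)

The yellow cylinder started near (11.3, 2.0) and ended near (9.1, 3.4).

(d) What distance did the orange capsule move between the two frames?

1.5

The orange capsule was near (2.5, 1.6) before and (3.0, 3.0) after, so it travelled √(0.5² + 1.4²) ≈ 1.5 units.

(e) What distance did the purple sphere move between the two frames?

2.1

From (3.7, 0.8) to (5.3, 2.1), the purple sphere covered √(1.6² + 1.3²) ≈ 2.1 units.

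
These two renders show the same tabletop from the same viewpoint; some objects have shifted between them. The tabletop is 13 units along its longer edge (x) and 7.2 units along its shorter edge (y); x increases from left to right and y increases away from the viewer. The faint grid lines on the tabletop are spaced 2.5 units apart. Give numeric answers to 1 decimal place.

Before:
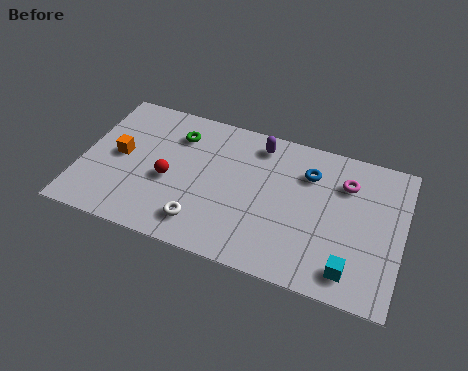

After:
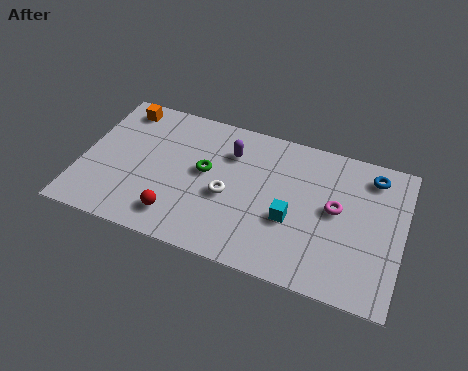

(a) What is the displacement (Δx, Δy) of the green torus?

(1.3, -1.5)

The green torus started near (3.7, 5.5) and ended near (5.0, 4.0).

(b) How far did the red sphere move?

1.8

The red sphere was near (3.6, 3.1) before and (4.1, 1.4) after, so it travelled √(0.5² + 1.7²) ≈ 1.8 units.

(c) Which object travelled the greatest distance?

the cyan cube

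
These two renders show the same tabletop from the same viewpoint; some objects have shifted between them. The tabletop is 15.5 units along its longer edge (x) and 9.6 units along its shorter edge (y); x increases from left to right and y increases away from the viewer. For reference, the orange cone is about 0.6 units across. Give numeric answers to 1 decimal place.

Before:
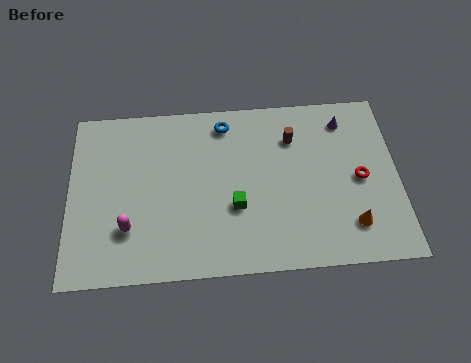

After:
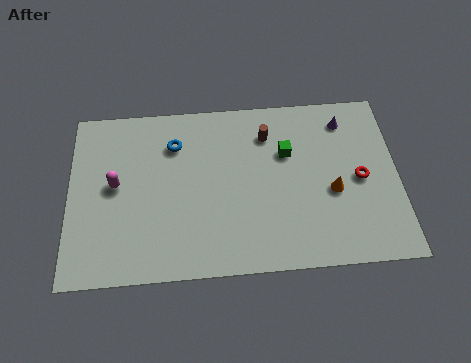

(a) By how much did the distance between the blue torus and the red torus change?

+1.8

They were about 7.3 units apart before and 9.1 after — 1.8 units further apart.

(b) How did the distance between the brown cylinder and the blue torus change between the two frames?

+1.0

Before: roughly 3.4 units apart; after: 4.4. That's 1.0 units further apart.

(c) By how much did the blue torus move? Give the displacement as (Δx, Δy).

(-2.4, -1.0)

The blue torus started near (7.4, 8.2) and ended near (5.0, 7.2).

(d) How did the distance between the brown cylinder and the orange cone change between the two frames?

-1.1

Before: roughly 5.6 units apart; after: 4.5. That's 1.1 units closer together.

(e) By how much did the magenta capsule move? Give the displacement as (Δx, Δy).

(-0.6, 2.4)

The magenta capsule was at about (2.8, 2.7) and moved to about (2.2, 5.1).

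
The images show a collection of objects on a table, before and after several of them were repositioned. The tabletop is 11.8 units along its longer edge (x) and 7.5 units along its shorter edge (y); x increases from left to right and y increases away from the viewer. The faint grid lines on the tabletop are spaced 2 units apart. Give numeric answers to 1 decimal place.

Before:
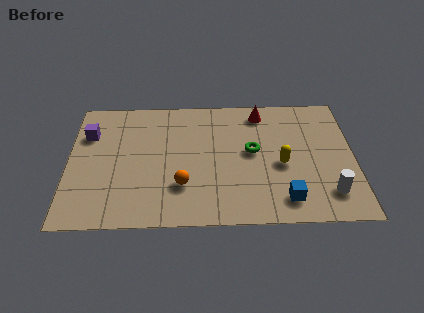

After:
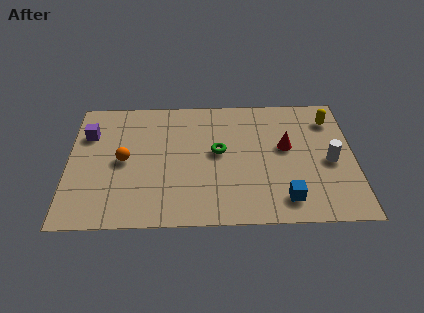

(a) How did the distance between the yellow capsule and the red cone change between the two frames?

-0.7

The distance was about 3.2 in the first image and 2.5 in the second, so they moved 0.7 units closer together.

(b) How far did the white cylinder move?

1.8

The white cylinder was near (10.7, 1.6) before and (10.8, 3.4) after, so it travelled √(0.1² + 1.8²) ≈ 1.8 units.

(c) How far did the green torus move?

1.4

The green torus was near (7.6, 4.1) before and (6.2, 4.1) after, so it travelled √(1.4² + 0.0²) ≈ 1.4 units.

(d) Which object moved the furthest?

the yellow capsule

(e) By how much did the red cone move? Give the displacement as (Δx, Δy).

(1.0, -2.1)

The red cone was at about (8.0, 6.4) and moved to about (9.0, 4.3).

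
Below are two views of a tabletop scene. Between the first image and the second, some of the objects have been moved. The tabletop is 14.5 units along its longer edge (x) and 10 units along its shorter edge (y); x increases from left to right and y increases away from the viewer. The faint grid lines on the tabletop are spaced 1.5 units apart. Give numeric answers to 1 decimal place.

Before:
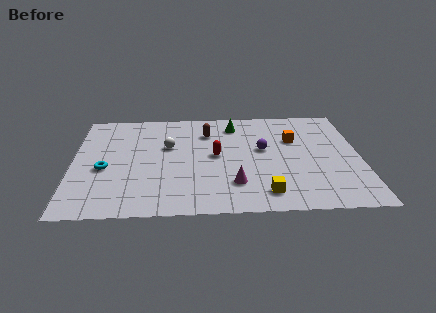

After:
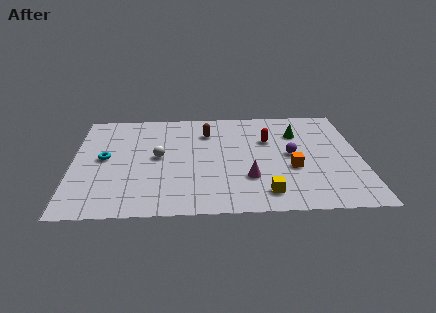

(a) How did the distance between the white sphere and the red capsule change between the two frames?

+3.2

The distance was about 2.6 in the first image and 5.8 in the second, so they moved 3.2 units further apart.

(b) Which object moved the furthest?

the green cone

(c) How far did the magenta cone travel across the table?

0.9

The magenta cone was near (8.1, 2.5) before and (8.8, 3.0) after, so it travelled √(0.7² + 0.5²) ≈ 0.9 units.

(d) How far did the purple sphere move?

1.5

The purple sphere was near (9.6, 5.7) before and (11.0, 5.1) after, so it travelled √(1.4² + 0.6²) ≈ 1.5 units.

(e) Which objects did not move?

the yellow cube and the brown capsule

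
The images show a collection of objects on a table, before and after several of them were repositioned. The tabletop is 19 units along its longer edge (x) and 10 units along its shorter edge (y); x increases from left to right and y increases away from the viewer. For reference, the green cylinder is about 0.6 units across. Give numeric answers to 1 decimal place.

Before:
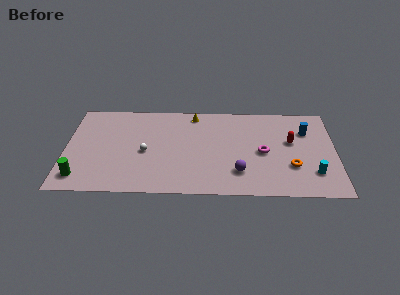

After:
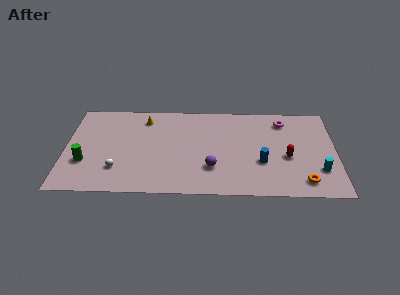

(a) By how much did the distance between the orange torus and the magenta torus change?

+4.2

They were about 2.5 units apart before and 6.7 after — 4.2 units further apart.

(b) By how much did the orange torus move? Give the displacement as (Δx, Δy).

(0.8, -1.6)

The orange torus was at about (15.9, 3.2) and moved to about (16.7, 1.6).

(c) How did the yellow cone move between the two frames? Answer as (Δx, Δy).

(-3.5, -0.6)

The yellow cone was at about (9.0, 8.8) and moved to about (5.5, 8.2).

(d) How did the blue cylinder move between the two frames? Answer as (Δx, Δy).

(-3.2, -3.5)

The blue cylinder started near (17.0, 7.1) and ended near (13.8, 3.6).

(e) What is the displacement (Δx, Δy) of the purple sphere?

(-1.9, 0.4)

From the two frames, the purple sphere sits at roughly (12.2, 2.5) before and (10.3, 2.9) after.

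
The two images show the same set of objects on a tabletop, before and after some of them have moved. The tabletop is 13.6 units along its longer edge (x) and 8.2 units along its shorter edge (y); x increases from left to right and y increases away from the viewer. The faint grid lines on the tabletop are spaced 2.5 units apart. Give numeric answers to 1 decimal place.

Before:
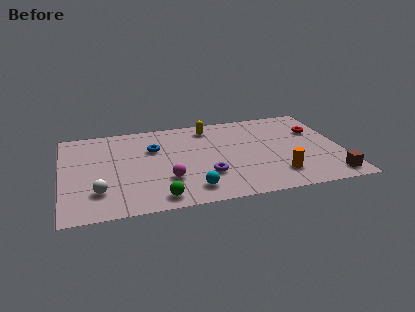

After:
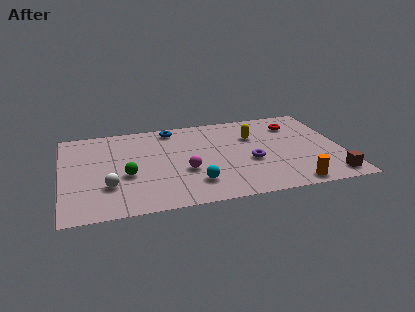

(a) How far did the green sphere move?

2.7

The green sphere moved from about (4.5, 1.0) to (3.1, 3.3), a distance of √(1.4² + 2.3²) ≈ 2.7.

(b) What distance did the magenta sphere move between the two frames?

1.1

The magenta sphere moved from about (5.0, 2.5) to (5.9, 3.1), a distance of √(0.9² + 0.6²) ≈ 1.1.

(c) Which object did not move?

the brown cube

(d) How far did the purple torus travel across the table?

2.3

From (6.9, 2.5) to (9.1, 3.3), the purple torus covered √(2.2² + 0.8²) ≈ 2.3 units.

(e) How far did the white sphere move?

0.6

From (1.7, 2.1) to (2.2, 2.5), the white sphere covered √(0.5² + 0.4²) ≈ 0.6 units.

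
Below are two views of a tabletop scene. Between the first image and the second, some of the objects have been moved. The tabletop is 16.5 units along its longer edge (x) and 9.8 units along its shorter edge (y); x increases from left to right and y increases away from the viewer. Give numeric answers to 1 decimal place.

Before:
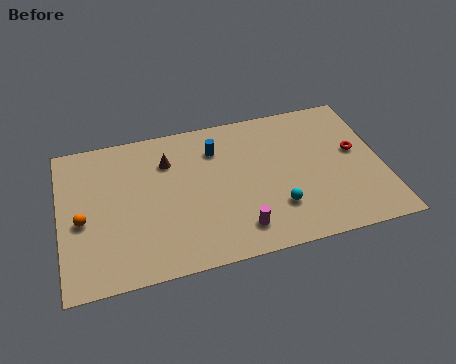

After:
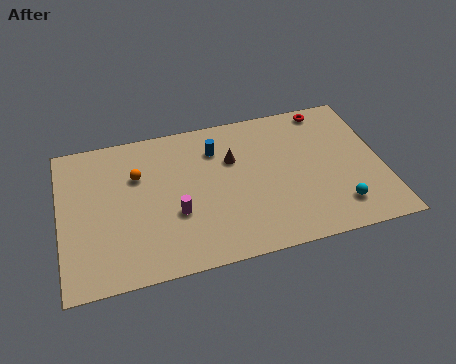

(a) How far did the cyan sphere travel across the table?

3.2

The cyan sphere moved from about (10.9, 2.7) to (14.0, 2.0), a distance of √(3.1² + 0.7²) ≈ 3.2.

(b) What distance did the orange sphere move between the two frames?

3.7

The orange sphere moved from about (1.1, 4.3) to (4.0, 6.6), a distance of √(2.9² + 2.3²) ≈ 3.7.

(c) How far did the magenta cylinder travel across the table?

3.6

The magenta cylinder moved from about (8.9, 1.8) to (5.8, 3.6), a distance of √(3.1² + 1.8²) ≈ 3.6.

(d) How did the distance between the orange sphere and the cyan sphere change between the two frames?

+1.1

Before: roughly 9.9 units apart; after: 11.0. That's 1.1 units further apart.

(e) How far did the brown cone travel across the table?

3.4

From (5.6, 7.2) to (8.9, 6.5), the brown cone covered √(3.3² + 0.7²) ≈ 3.4 units.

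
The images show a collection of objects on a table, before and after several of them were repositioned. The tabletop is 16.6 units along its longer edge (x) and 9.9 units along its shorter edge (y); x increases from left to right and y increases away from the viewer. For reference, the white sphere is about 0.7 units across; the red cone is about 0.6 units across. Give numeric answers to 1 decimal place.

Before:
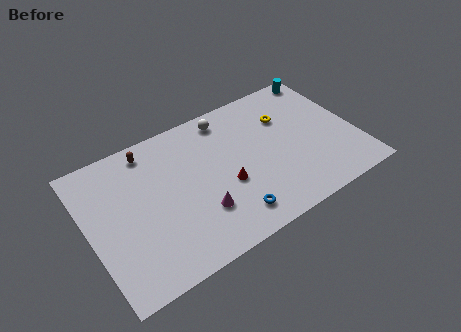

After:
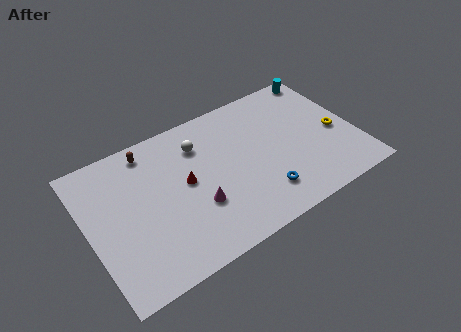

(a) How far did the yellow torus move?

3.8

The yellow torus moved from about (12.6, 6.9) to (15.4, 4.4), a distance of √(2.8² + 2.5²) ≈ 3.8.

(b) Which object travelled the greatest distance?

the yellow torus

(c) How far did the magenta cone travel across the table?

0.5

The magenta cone was near (6.5, 2.9) before and (6.4, 3.4) after, so it travelled √(0.1² + 0.5²) ≈ 0.5 units.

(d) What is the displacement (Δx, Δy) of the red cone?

(-2.3, 1.4)

The red cone started near (8.3, 3.9) and ended near (6.0, 5.3).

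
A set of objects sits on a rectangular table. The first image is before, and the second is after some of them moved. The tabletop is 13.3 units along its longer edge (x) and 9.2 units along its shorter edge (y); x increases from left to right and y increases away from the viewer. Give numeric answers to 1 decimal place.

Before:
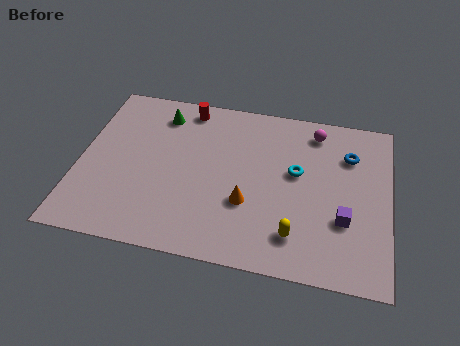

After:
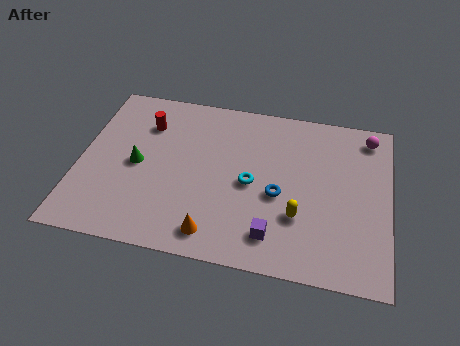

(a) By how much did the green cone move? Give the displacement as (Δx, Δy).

(-0.8, -3.1)

The green cone started near (3.3, 7.5) and ended near (2.5, 4.4).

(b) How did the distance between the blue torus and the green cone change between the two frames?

-2.1

Before: roughly 8.2 units apart; after: 6.1. That's 2.1 units closer together.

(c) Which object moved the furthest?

the blue torus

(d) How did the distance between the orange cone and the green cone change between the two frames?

-1.2

The distance was about 5.9 in the first image and 4.7 in the second, so they moved 1.2 units closer together.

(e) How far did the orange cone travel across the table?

2.3

The orange cone was near (7.3, 3.2) before and (6.0, 1.3) after, so it travelled √(1.3² + 1.9²) ≈ 2.3 units.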